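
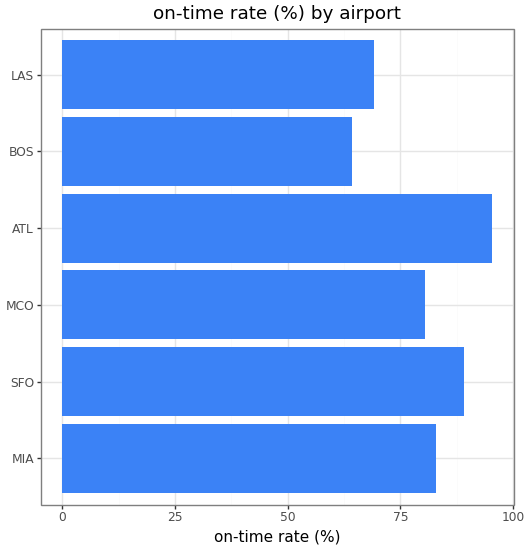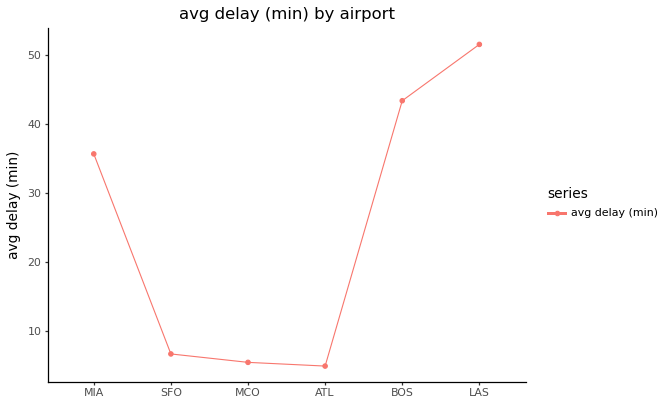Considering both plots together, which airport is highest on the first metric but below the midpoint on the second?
Chart 2 median avg delay (min) ≈ 20; below-median airports: SFO, MCO, ATL. Among those, ATL has the highest on-time rate (%) (≈ 100).

ATL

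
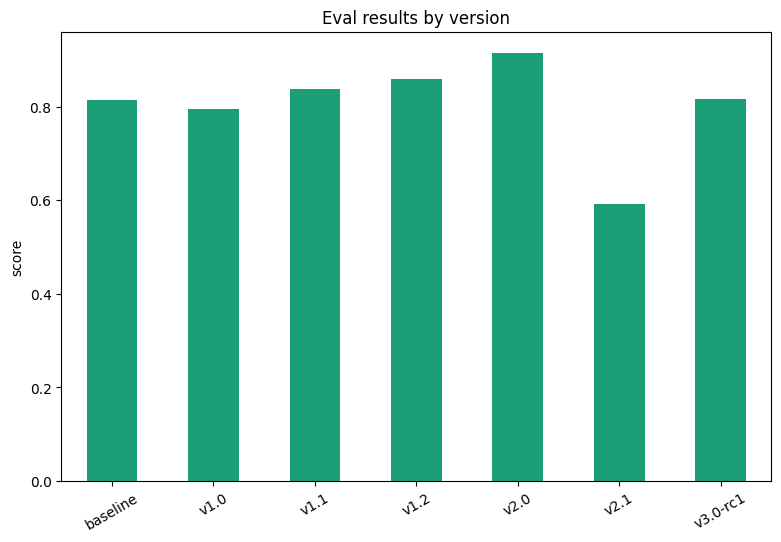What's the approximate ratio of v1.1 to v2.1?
v1.1 ≈ 0.8, v2.1 ≈ 0.6; 0.8/0.6 ≈ 1.33.

≈ 1.33×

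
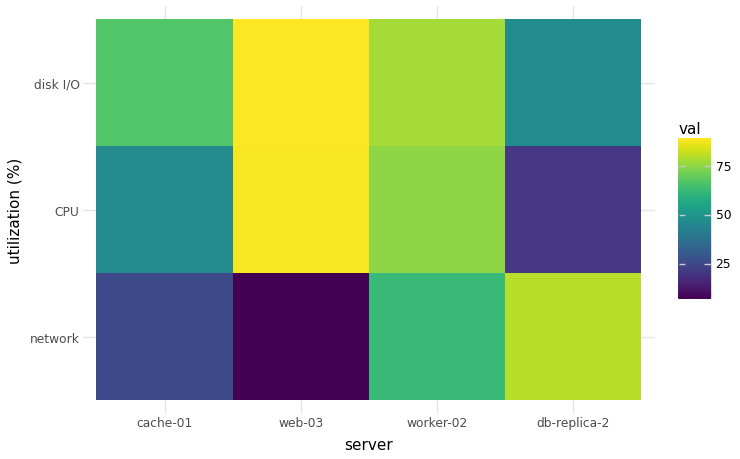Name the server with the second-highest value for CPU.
worker-02

Top 3 for CPU: web-03 ≈ 90, worker-02 ≈ 80, cache-01 ≈ 50.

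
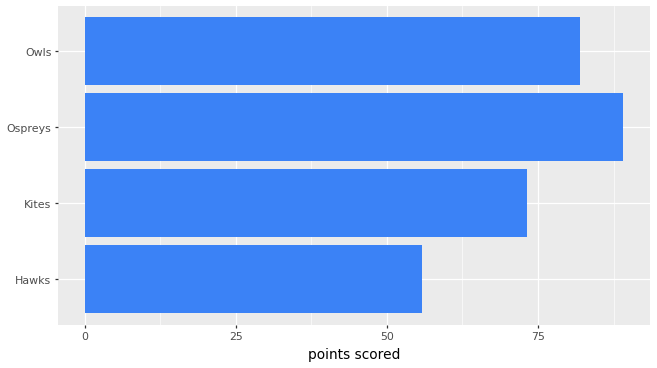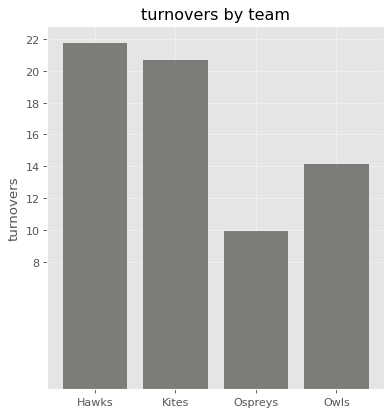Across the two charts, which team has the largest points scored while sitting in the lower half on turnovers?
Chart 2 median turnovers ≈ 18; below-median teams: Ospreys, Owls. Among those, Ospreys has the highest points scored (≈ 90).

Ospreys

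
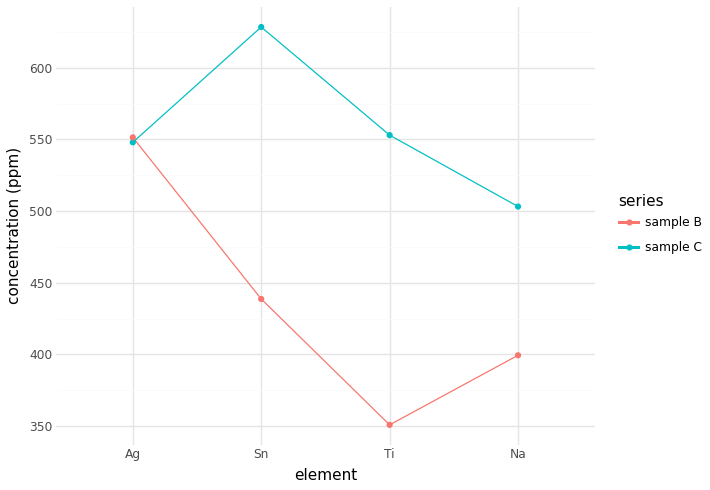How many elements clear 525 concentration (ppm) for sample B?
1

Above 525: Ag.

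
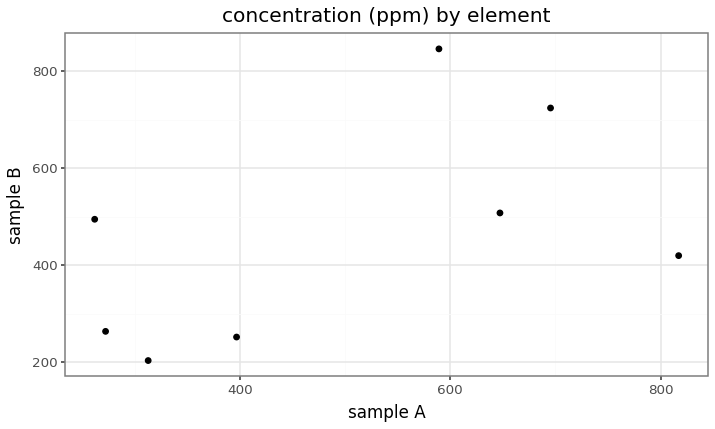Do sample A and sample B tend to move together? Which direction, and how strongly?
Points are positively correlated; moderate (|r| ≈ 0.5).

positive, moderate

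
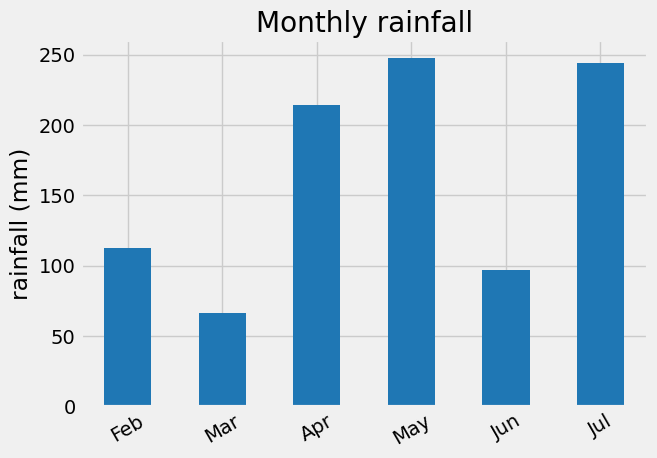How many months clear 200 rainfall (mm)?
Above 200: Apr, May, Jul.

3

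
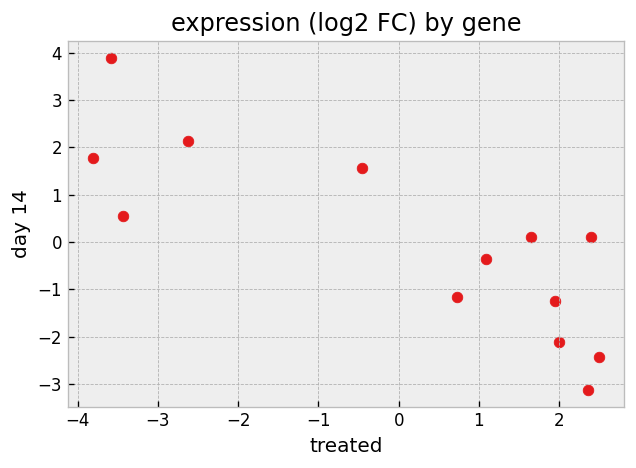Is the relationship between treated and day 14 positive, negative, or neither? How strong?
negative, strong

Points are negatively correlated; strong (|r| ≈ 0.8).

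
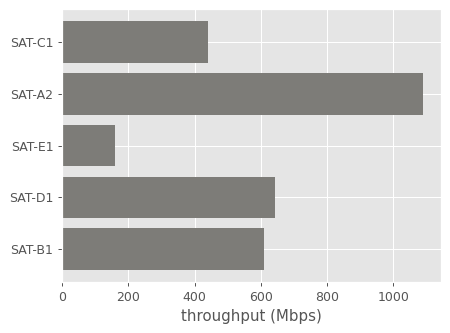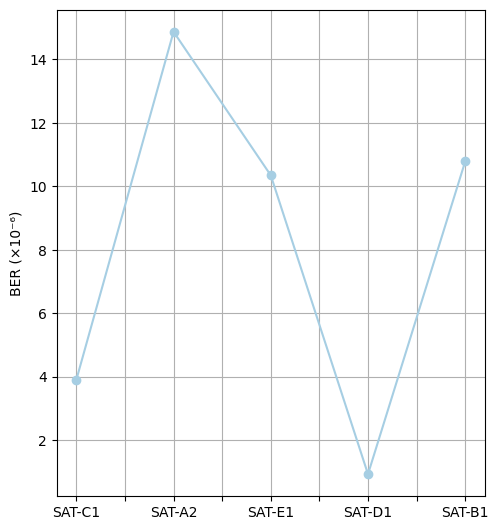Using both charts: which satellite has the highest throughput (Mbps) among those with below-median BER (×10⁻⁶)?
SAT-D1

Chart 2 median BER (×10⁻⁶) ≈ 10; below-median satellites: SAT-C1, SAT-D1. Among those, SAT-D1 has the highest throughput (Mbps) (≈ 600).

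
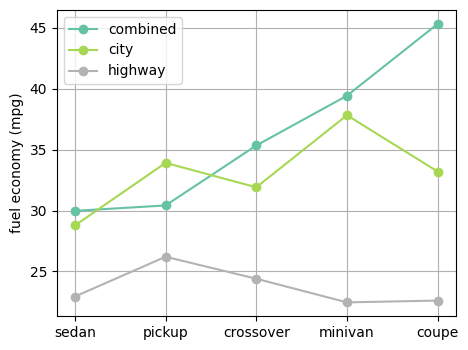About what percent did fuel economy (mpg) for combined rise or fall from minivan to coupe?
minivan ≈ 40, coupe ≈ 46; (46 − 40) / 40 ≈ +15%.

≈ +15%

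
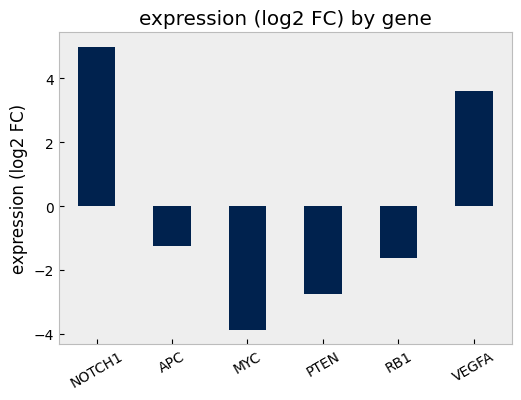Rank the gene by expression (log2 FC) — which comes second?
Top 3: NOTCH1 ≈ 5, VEGFA ≈ 4, APC ≈ -1.

VEGFA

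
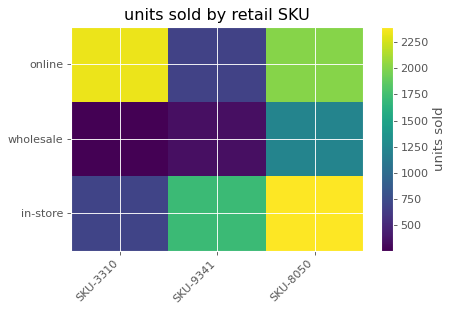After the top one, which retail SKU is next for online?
Top 3 for online: SKU-3310 ≈ 2400, SKU-8050 ≈ 2000, SKU-9341 ≈ 600.

SKU-8050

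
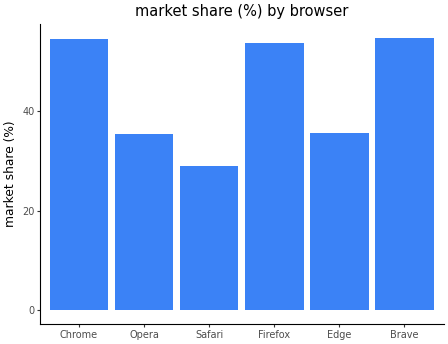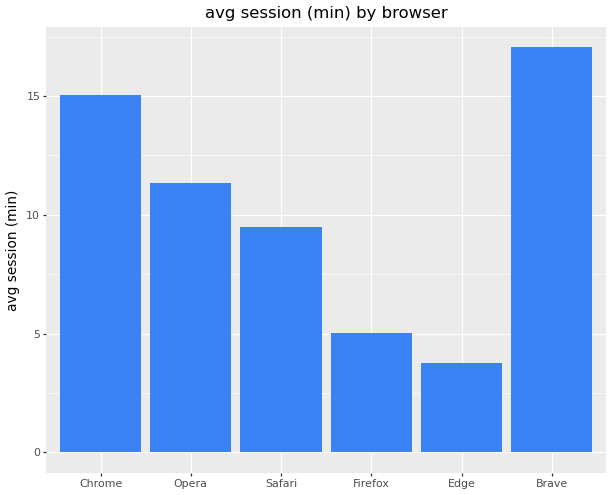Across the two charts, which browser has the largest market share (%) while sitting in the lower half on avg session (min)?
Firefox

Chart 2 median avg session (min) ≈ 10; below-median browsers: Safari, Firefox, Edge. Among those, Firefox has the highest market share (%) (≈ 50).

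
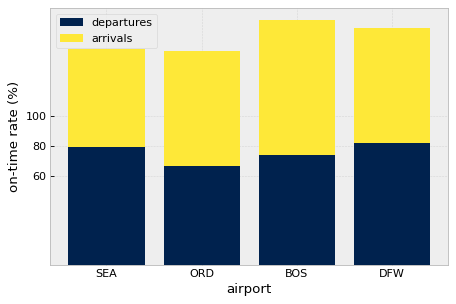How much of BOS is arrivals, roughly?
arrivals top ≈ 160, bottom ≈ 80; segment ≈ 80.

≈ 80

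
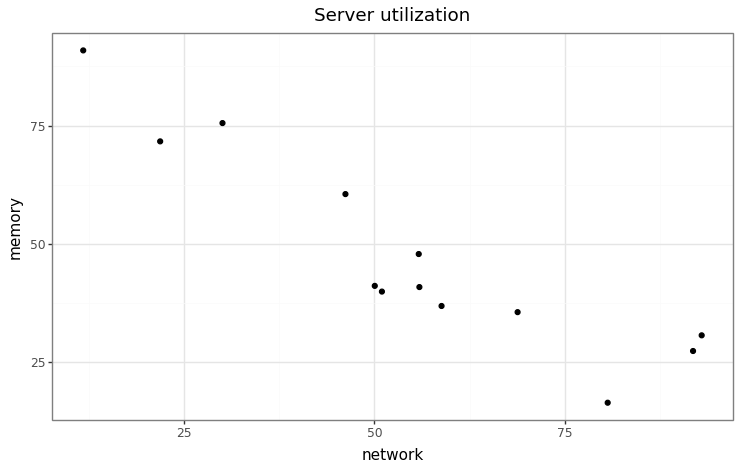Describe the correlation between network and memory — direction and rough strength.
negative, strong

Points are negatively correlated; strong (|r| ≈ 0.9).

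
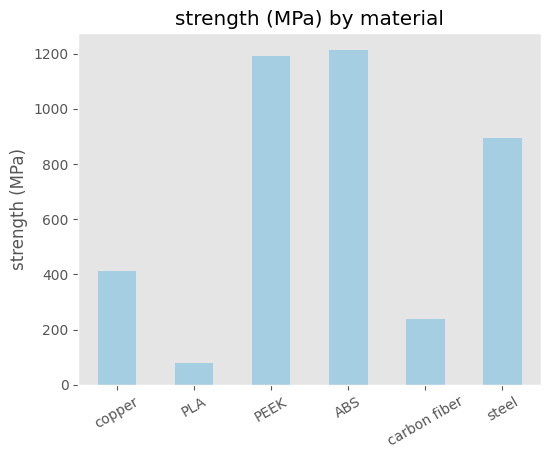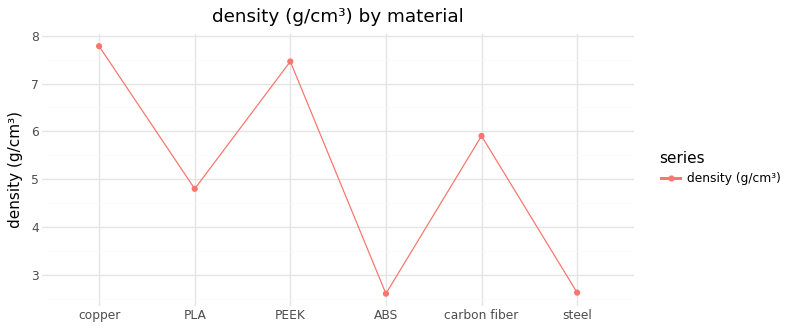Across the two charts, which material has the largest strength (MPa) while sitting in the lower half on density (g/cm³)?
ABS

Chart 2 median density (g/cm³) ≈ 5; below-median materials: PLA, ABS, steel. Among those, ABS has the highest strength (MPa) (≈ 1200).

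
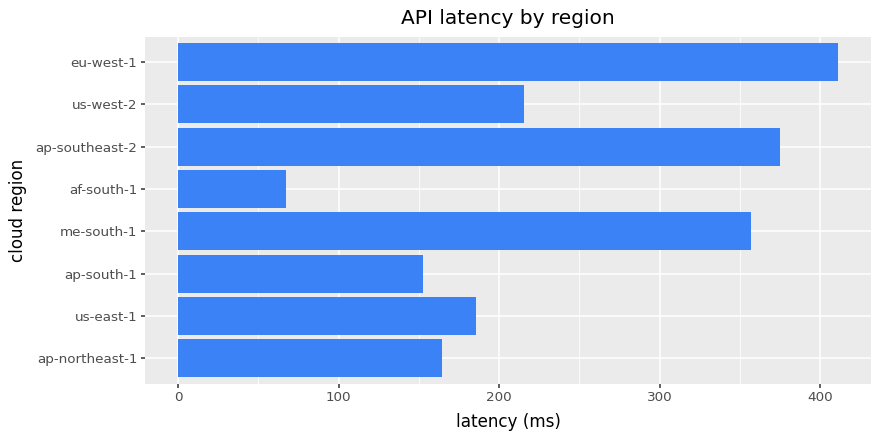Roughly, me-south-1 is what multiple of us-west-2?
me-south-1 ≈ 350, us-west-2 ≈ 200; 350/200 ≈ 1.75.

≈ 1.75×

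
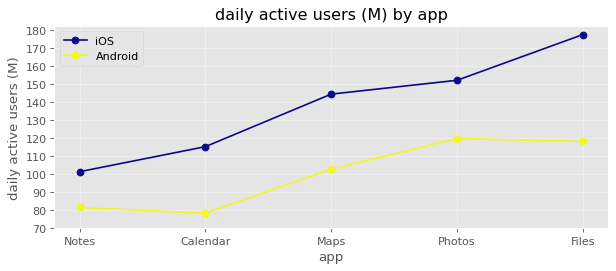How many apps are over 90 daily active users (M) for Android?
3

Above 90: Maps, Photos, Files.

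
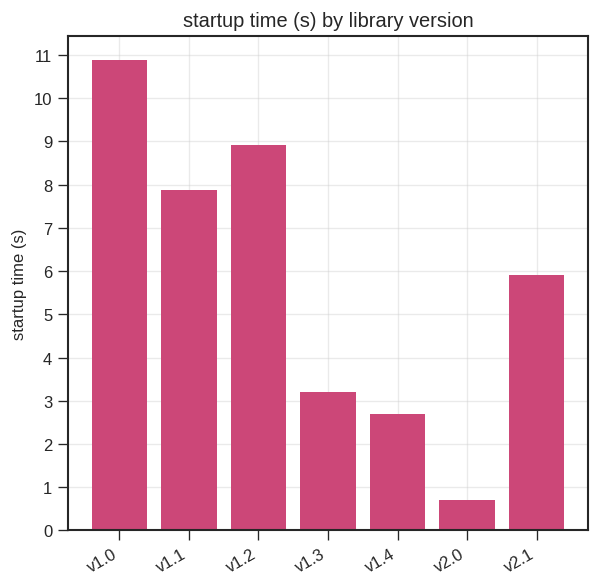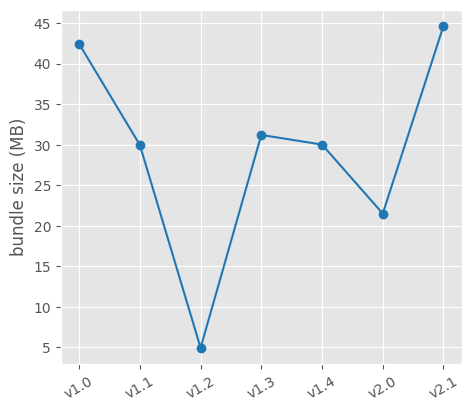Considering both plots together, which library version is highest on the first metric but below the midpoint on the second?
Chart 2 median bundle size (MB) ≈ 30; below-median library versions: v1.1, v1.2, v2.0. Among those, v1.2 has the highest startup time (s) (≈ 9).

v1.2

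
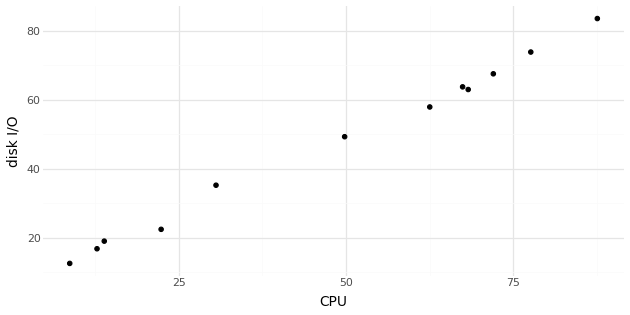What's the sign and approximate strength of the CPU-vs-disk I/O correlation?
Points are positively correlated; strong (|r| ≈ 1.0).

positive, strong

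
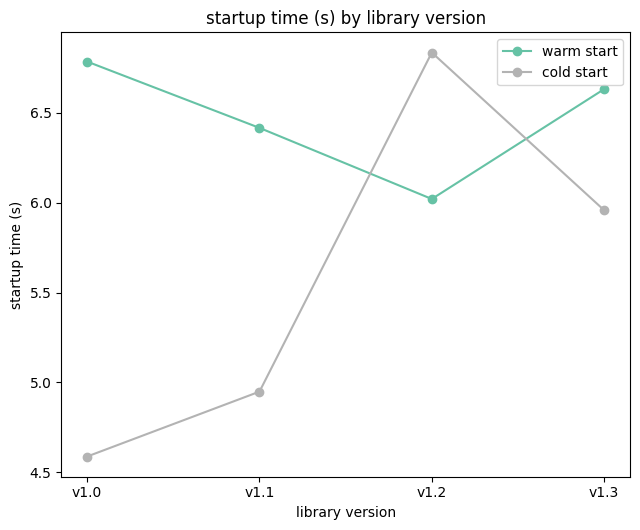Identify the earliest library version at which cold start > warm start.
v1.1: cold start ≈ 5.0 vs warm start ≈ 6.4 (not yet); v1.2: cold start ≈ 6.8 vs warm start ≈ 6.0 (first crossover).

v1.2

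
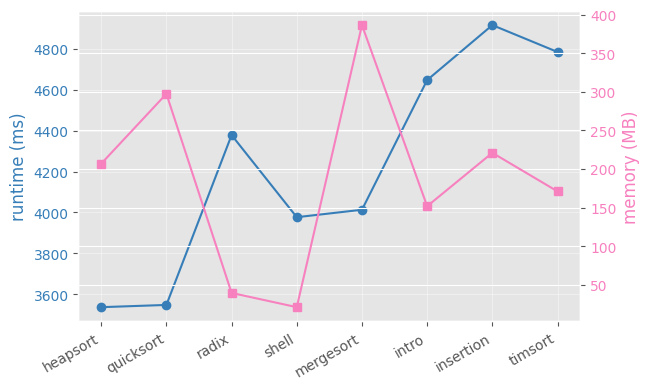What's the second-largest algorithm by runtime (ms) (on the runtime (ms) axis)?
timsort

Top 3 (on the runtime (ms) axis): insertion ≈ 5000, timsort ≈ 4800, intro ≈ 4600.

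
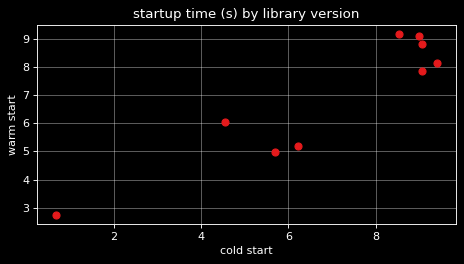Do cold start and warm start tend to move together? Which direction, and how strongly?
positive, strong

Points are positively correlated; strong (|r| ≈ 0.9).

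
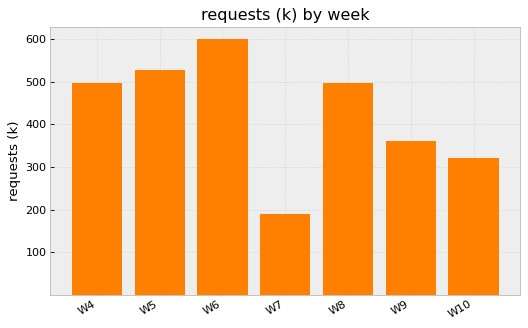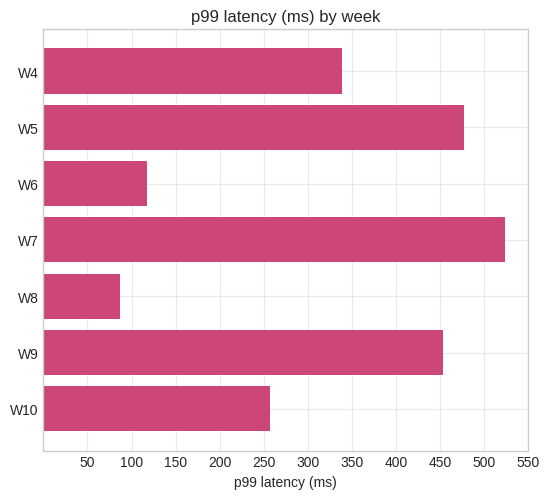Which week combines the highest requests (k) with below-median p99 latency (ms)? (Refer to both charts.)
W6

Chart 2 median p99 latency (ms) ≈ 350; below-median weeks: W6, W8, W10. Among those, W6 has the highest requests (k) (≈ 600).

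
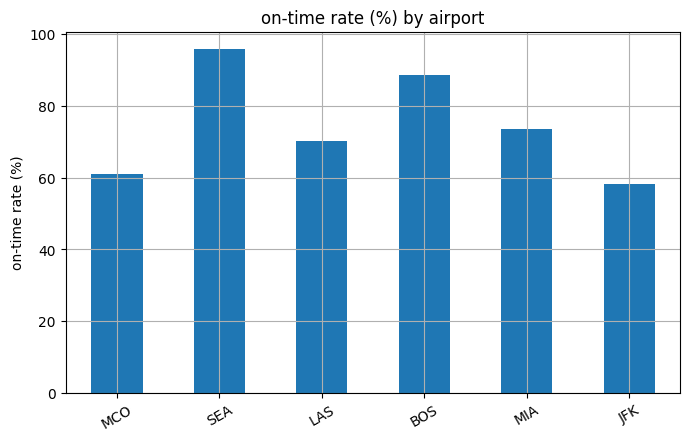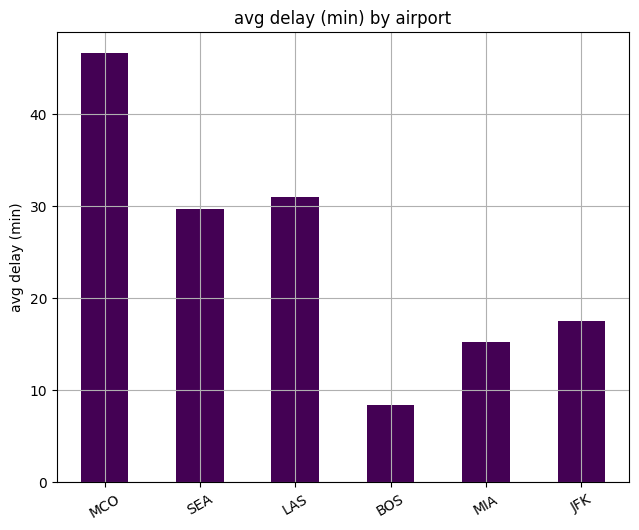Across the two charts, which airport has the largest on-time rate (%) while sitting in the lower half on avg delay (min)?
BOS

Chart 2 median avg delay (min) ≈ 25; below-median airports: BOS, MIA, JFK. Among those, BOS has the highest on-time rate (%) (≈ 90).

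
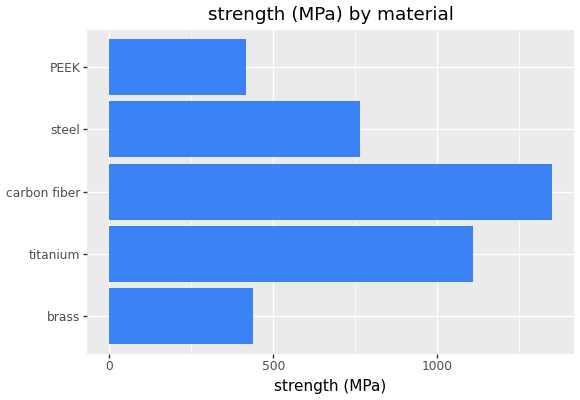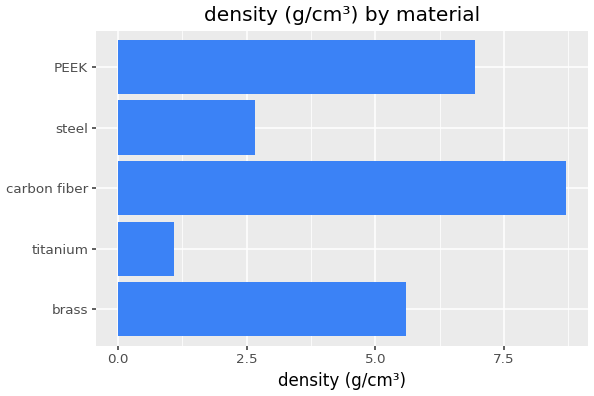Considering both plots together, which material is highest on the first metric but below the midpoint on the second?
Chart 2 median density (g/cm³) ≈ 6; below-median materials: titanium, steel. Among those, titanium has the highest strength (MPa) (≈ 1200).

titanium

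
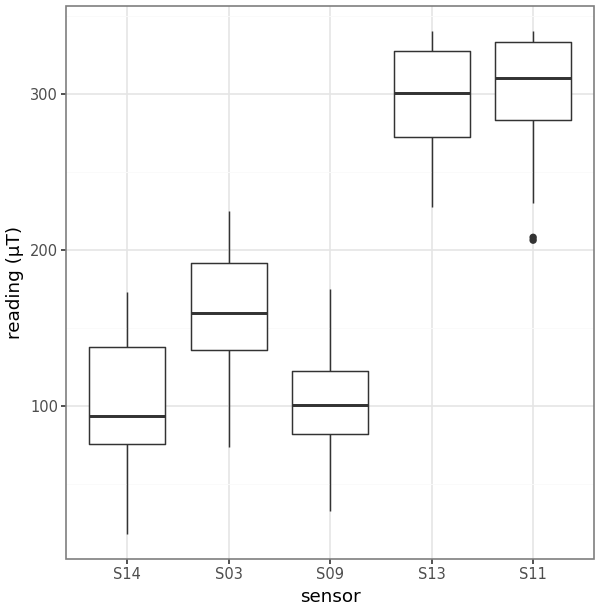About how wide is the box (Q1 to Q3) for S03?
Q3 ≈ 200, Q1 ≈ 140; IQR ≈ 60.

≈ 60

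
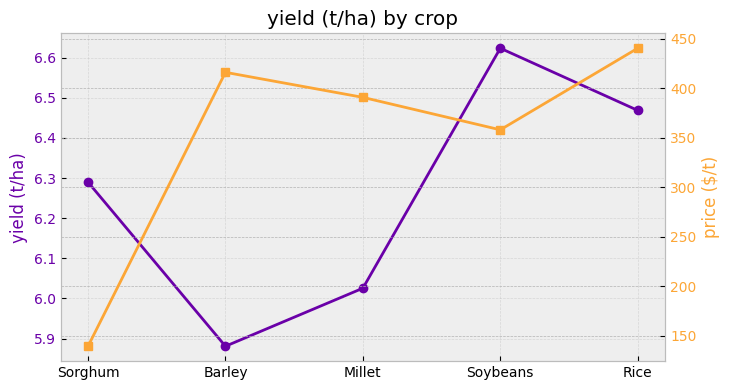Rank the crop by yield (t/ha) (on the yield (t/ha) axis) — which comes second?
Top 3 (on the yield (t/ha) axis): Soybeans ≈ 6.6, Rice ≈ 6.5, Sorghum ≈ 6.3.

Rice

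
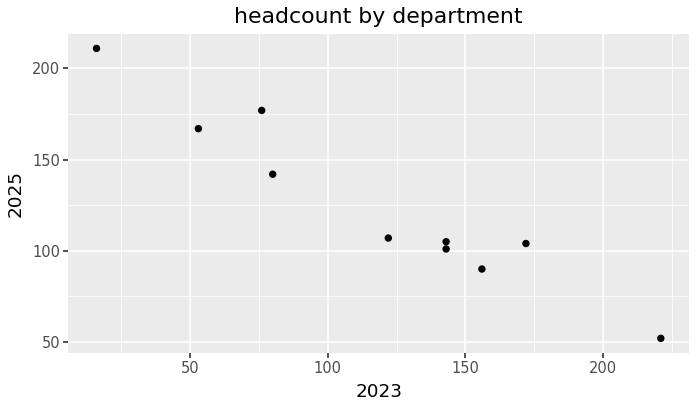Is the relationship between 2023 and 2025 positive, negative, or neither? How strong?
Points are negatively correlated; strong (|r| ≈ 1.0).

negative, strong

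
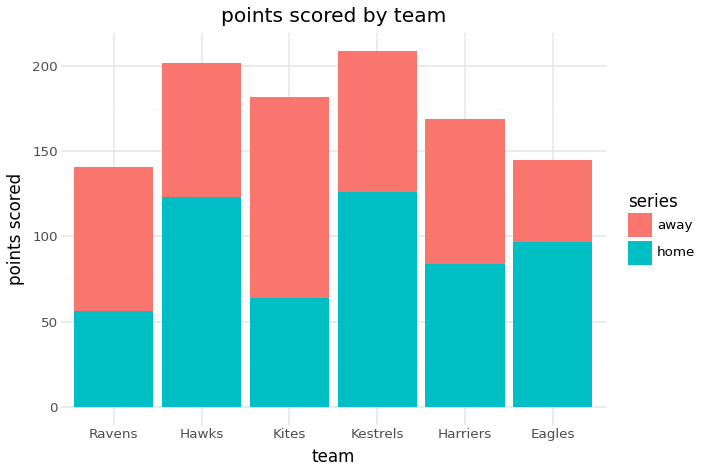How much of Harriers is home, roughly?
≈ 80

home top ≈ 80, bottom ≈ 0; segment ≈ 80.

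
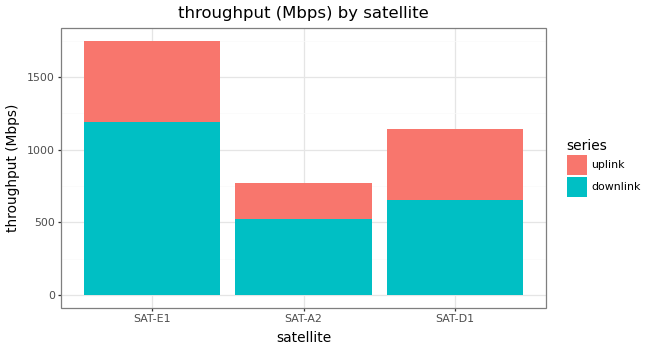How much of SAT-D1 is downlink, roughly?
≈ 600

downlink top ≈ 600, bottom ≈ 0; segment ≈ 600.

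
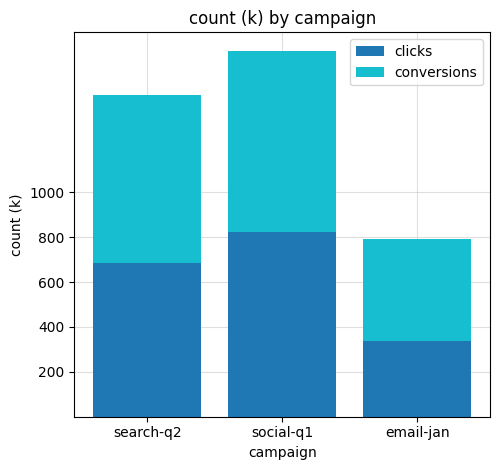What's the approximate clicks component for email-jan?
≈ 400

clicks top ≈ 400, bottom ≈ 0; segment ≈ 400.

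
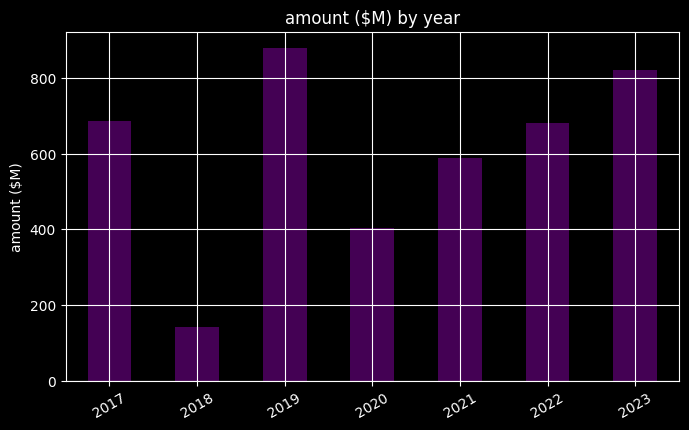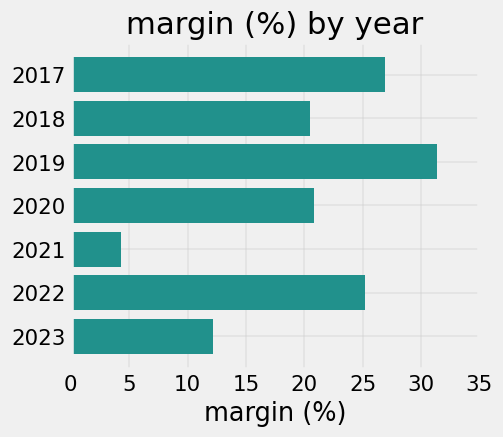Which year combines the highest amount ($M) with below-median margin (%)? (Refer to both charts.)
Chart 2 median margin (%) ≈ 20; below-median years: 2018, 2021, 2023. Among those, 2023 has the highest amount ($M) (≈ 800).

2023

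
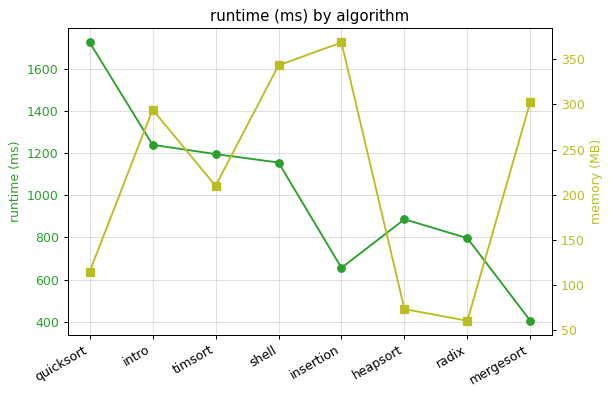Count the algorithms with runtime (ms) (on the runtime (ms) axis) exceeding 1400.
1

Above 1400: quicksort.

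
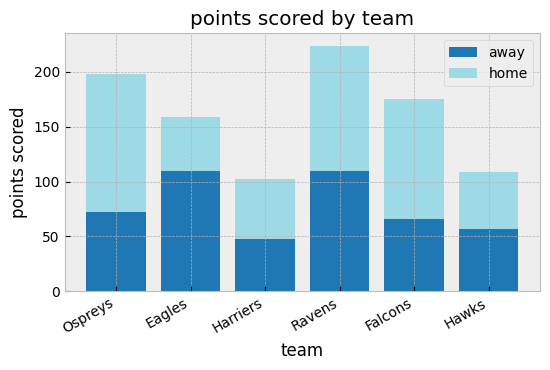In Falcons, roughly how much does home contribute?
≈ 120

home top ≈ 180, bottom ≈ 60; segment ≈ 120.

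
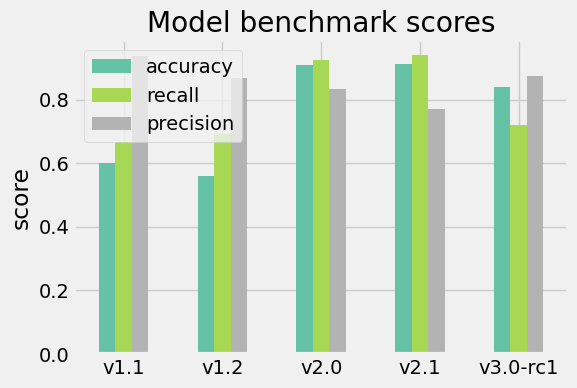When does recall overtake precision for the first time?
v2.0

v1.2: recall ≈ 0.7 vs precision ≈ 0.9 (not yet); v2.0: recall ≈ 0.9 vs precision ≈ 0.8 (first crossover).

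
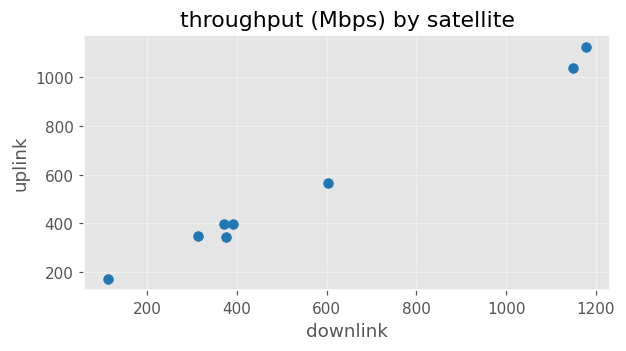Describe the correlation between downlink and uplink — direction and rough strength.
Points are positively correlated; strong (|r| ≈ 1.0).

positive, strong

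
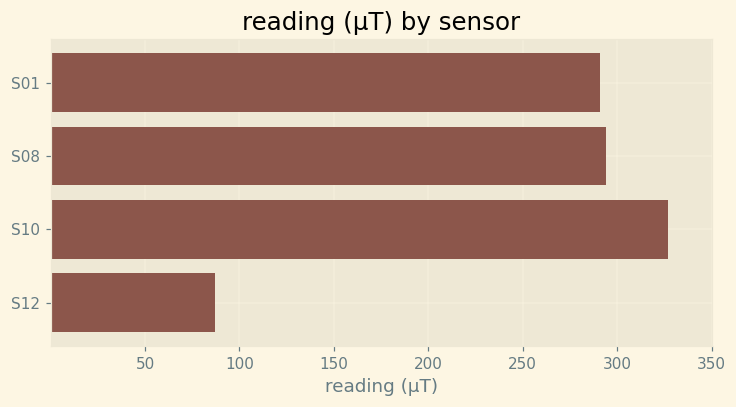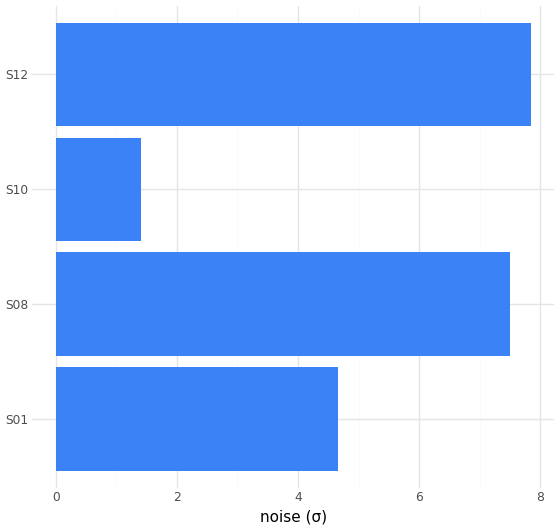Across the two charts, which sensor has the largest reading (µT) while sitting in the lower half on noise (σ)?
S10

Chart 2 median noise (σ) ≈ 6; below-median sensors: S01, S10. Among those, S10 has the highest reading (µT) (≈ 350).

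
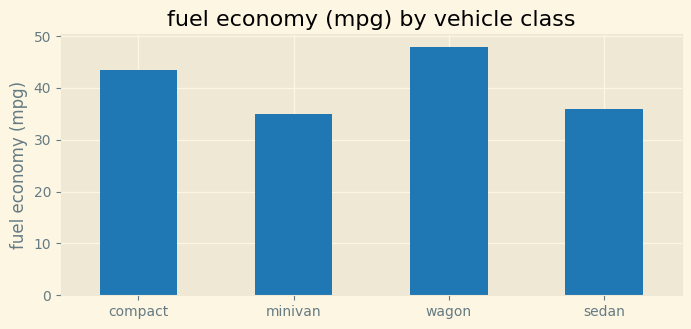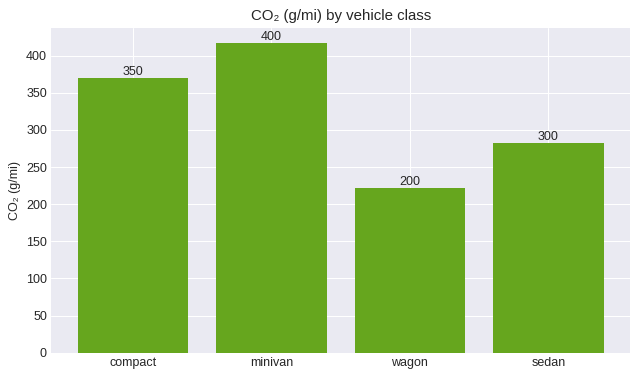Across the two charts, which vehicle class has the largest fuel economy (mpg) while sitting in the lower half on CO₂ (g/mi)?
wagon

Chart 2 median CO₂ (g/mi) ≈ 350; below-median vehicle classes: wagon, sedan. Among those, wagon has the highest fuel economy (mpg) (≈ 50).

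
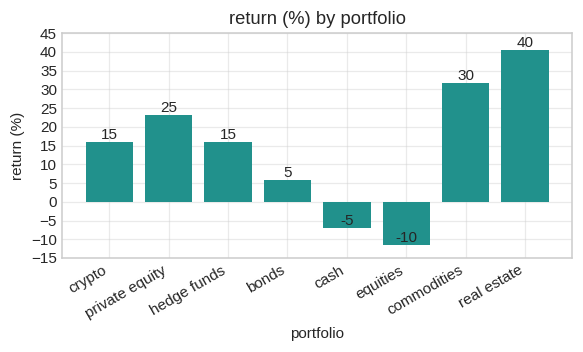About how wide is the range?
≈ 50

Max real estate ≈ 40, min equities ≈ -10; range ≈ 50.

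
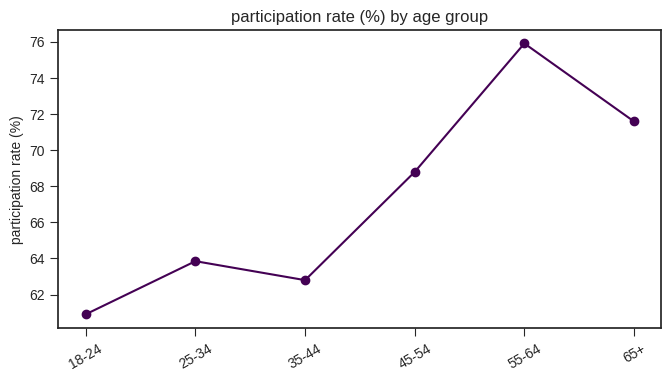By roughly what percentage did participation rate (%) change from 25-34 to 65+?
25-34 ≈ 64, 65+ ≈ 72; (72 − 64) / 64 ≈ +12.5%.

≈ +12.5%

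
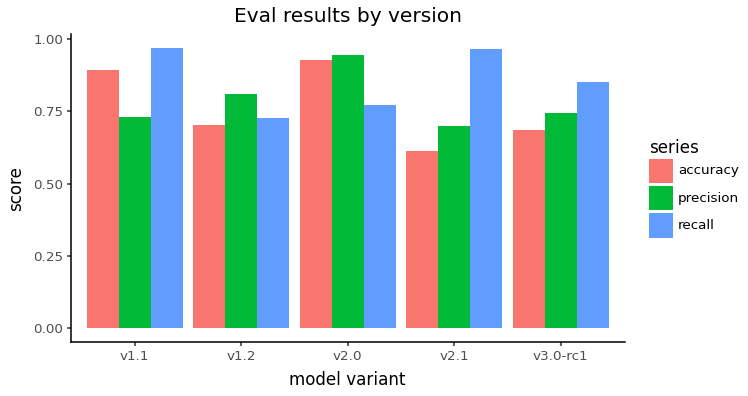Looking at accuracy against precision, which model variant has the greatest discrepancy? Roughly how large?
v1.1, ≈ 0.2

v1.1: accuracy ≈ 0.9, precision ≈ 0.7 → gap ≈ 0.2. Next-largest (v1.2) is only ≈ 0.1.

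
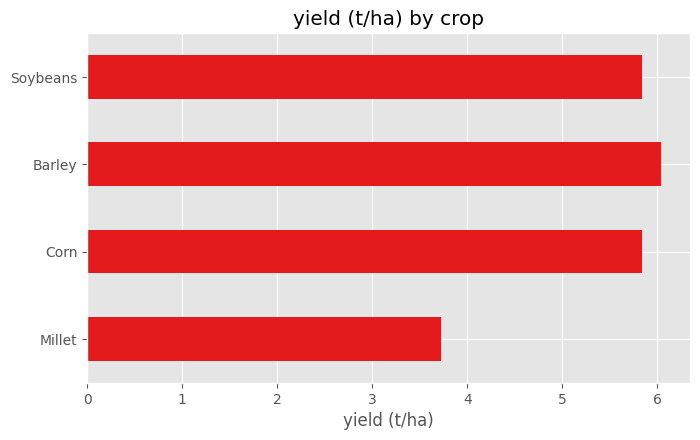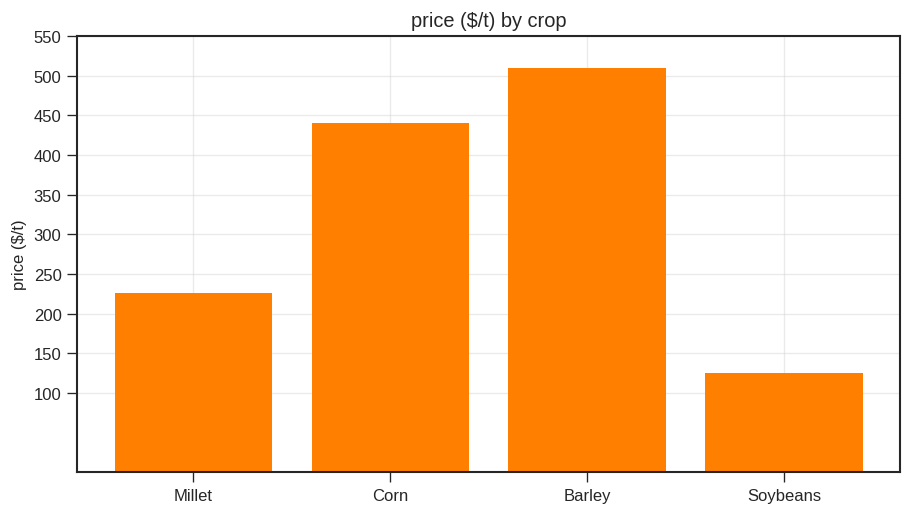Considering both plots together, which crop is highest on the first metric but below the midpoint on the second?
Chart 2 median price ($/t) ≈ 350; below-median crops: Millet, Soybeans. Among those, Soybeans has the highest yield (t/ha) (≈ 6).

Soybeans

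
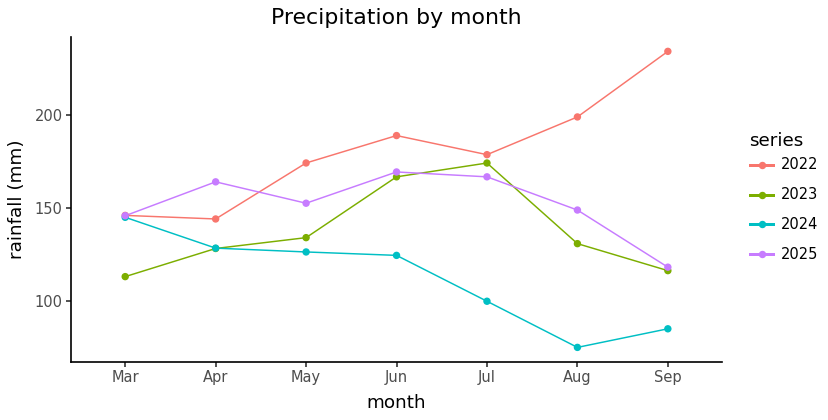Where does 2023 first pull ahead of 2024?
May

Apr: 2023 ≈ 120 vs 2024 ≈ 120 (not yet); May: 2023 ≈ 140 vs 2024 ≈ 120 (first crossover).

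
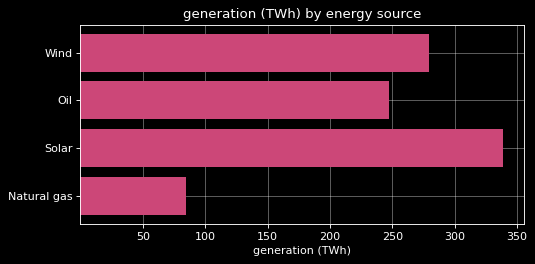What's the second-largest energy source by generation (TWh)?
Top 3: Solar ≈ 350, Wind ≈ 300, Oil ≈ 250.

Wind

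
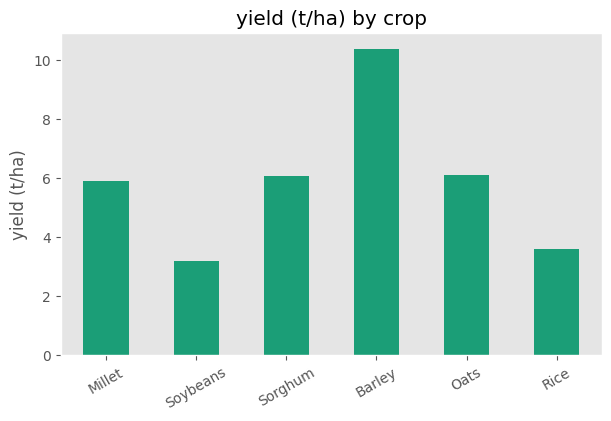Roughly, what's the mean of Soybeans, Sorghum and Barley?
≈ 6

(3 + 6 + 10) / 3 ≈ 6.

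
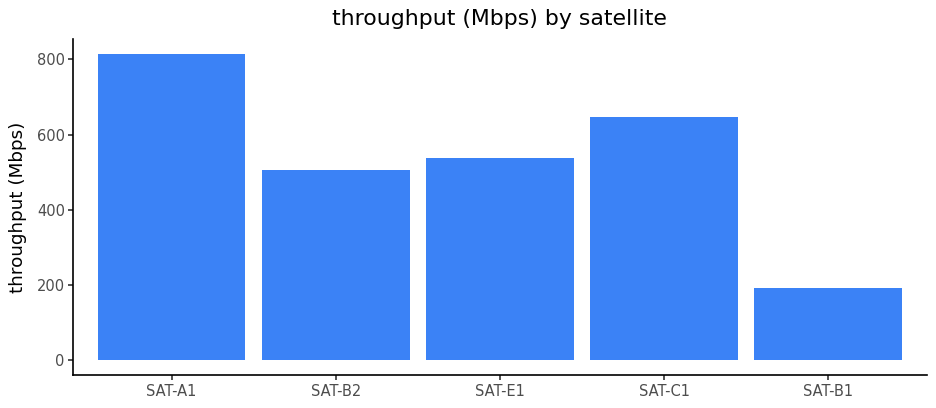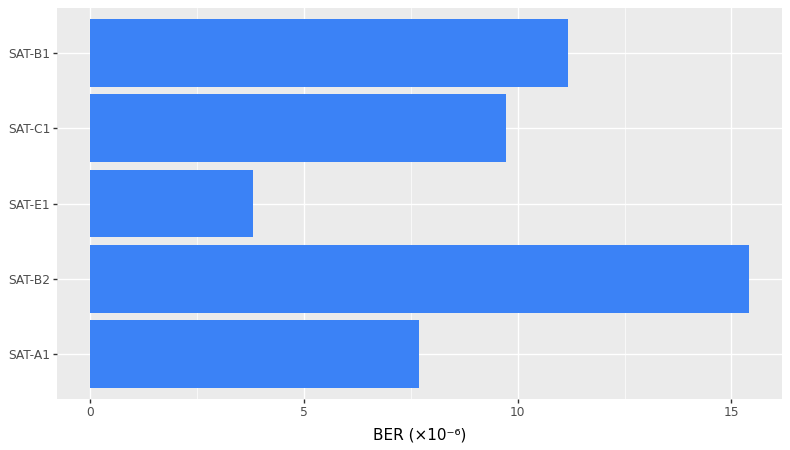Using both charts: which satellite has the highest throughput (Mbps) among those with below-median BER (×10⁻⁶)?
SAT-A1

Chart 2 median BER (×10⁻⁶) ≈ 10; below-median satellites: SAT-A1, SAT-E1. Among those, SAT-A1 has the highest throughput (Mbps) (≈ 800).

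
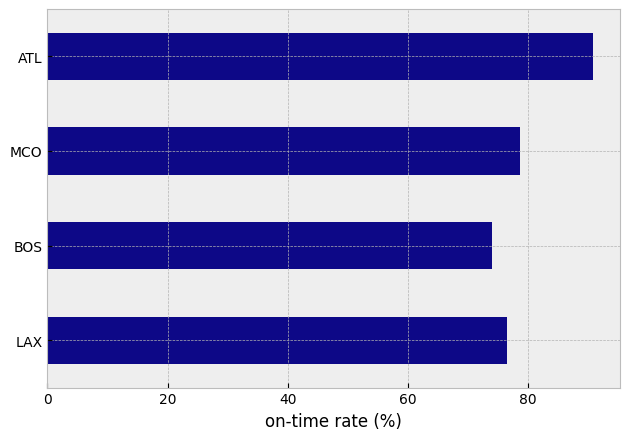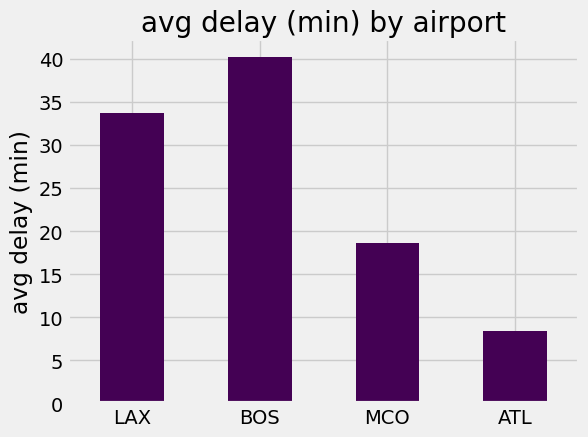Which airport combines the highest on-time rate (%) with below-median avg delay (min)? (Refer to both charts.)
ATL

Chart 2 median avg delay (min) ≈ 25; below-median airports: MCO, ATL. Among those, ATL has the highest on-time rate (%) (≈ 90).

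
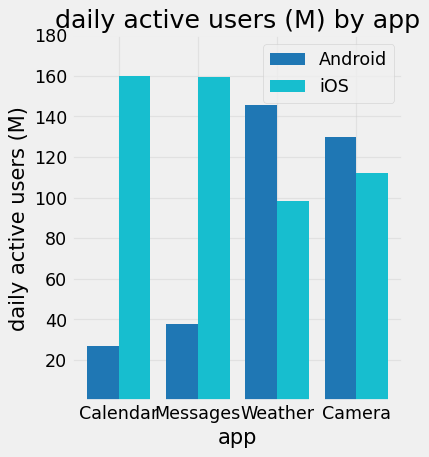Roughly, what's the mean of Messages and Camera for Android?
≈ 80

(40 + 120) / 2 ≈ 80.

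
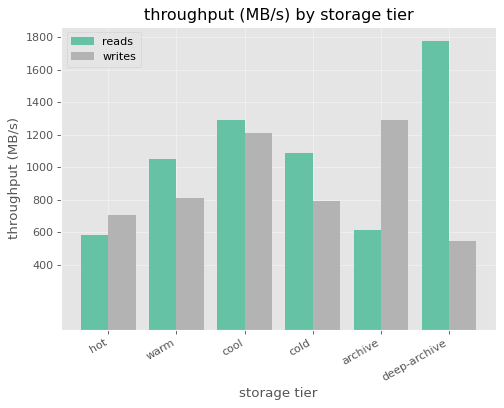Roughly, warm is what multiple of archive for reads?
≈ 1.67×

warm ≈ 1000, archive ≈ 600; 1000/600 ≈ 1.67.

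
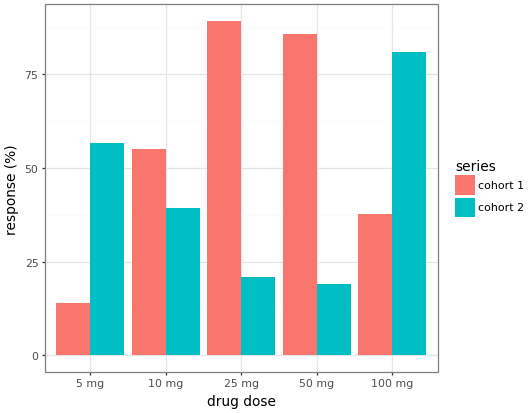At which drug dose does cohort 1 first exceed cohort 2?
10 mg

5 mg: cohort 1 ≈ 10 vs cohort 2 ≈ 60 (not yet); 10 mg: cohort 1 ≈ 60 vs cohort 2 ≈ 40 (first crossover).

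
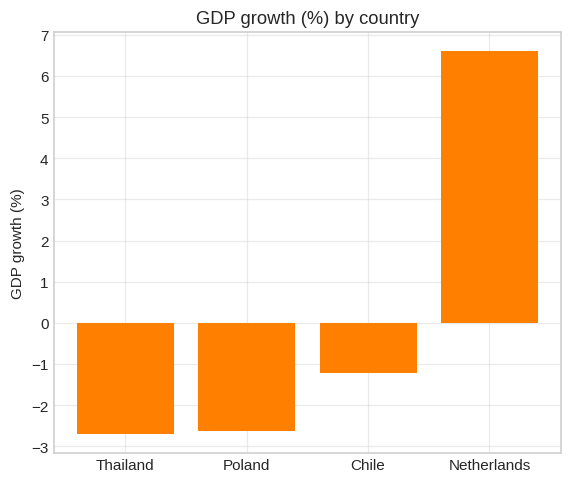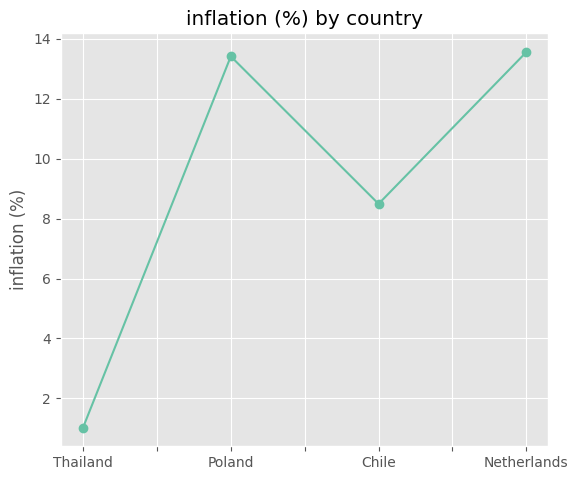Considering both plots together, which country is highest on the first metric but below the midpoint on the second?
Chile

Chart 2 median inflation (%) ≈ 10; below-median countries: Thailand, Chile. Among those, Chile has the highest GDP growth (%) (≈ -1).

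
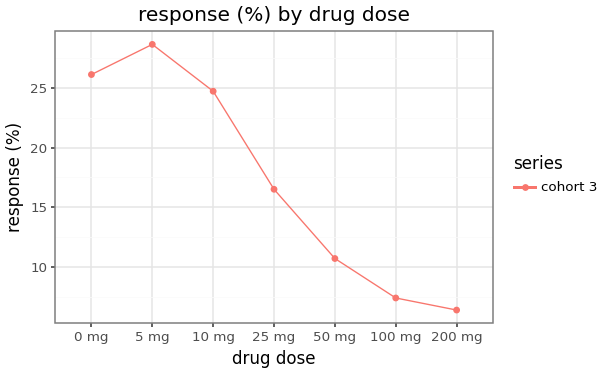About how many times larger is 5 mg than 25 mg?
5 mg ≈ 28, 25 mg ≈ 16; 28/16 ≈ 1.75.

≈ 1.75×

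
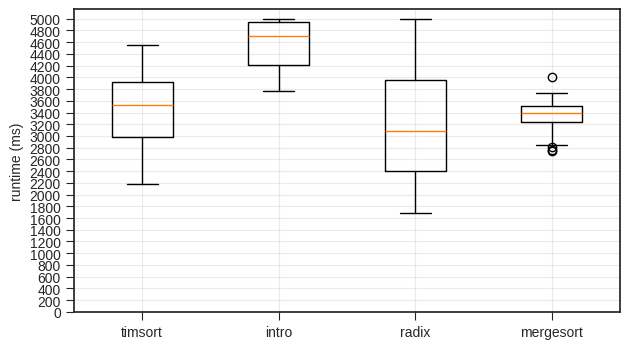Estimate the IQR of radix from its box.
≈ 1600

Q3 ≈ 4000, Q1 ≈ 2400; IQR ≈ 1600.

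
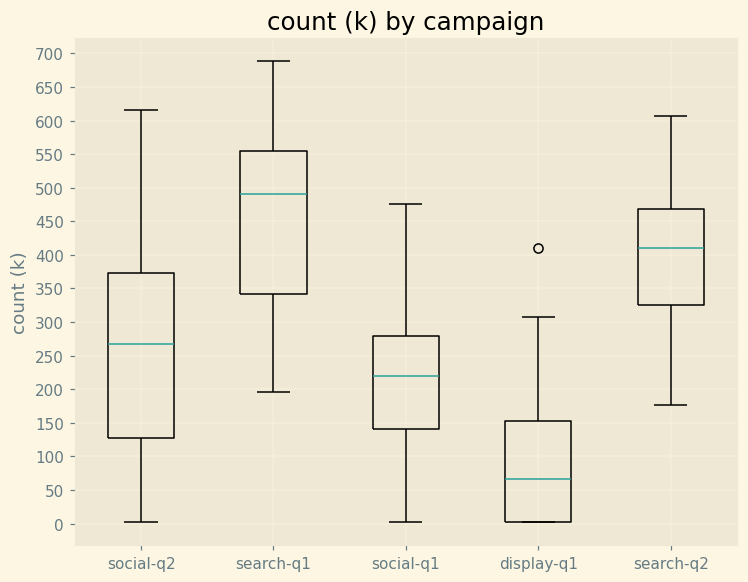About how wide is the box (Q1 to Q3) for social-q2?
≈ 200

Q3 ≈ 350, Q1 ≈ 150; IQR ≈ 200.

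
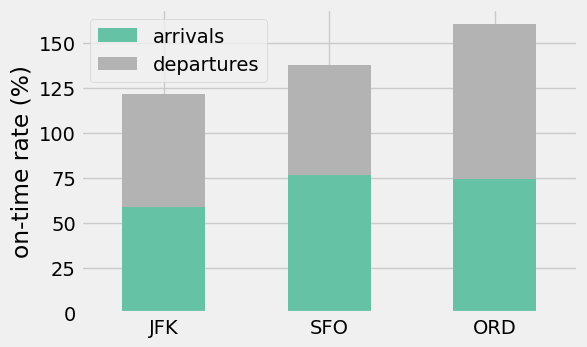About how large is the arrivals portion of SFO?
arrivals top ≈ 80, bottom ≈ 0; segment ≈ 80.

≈ 80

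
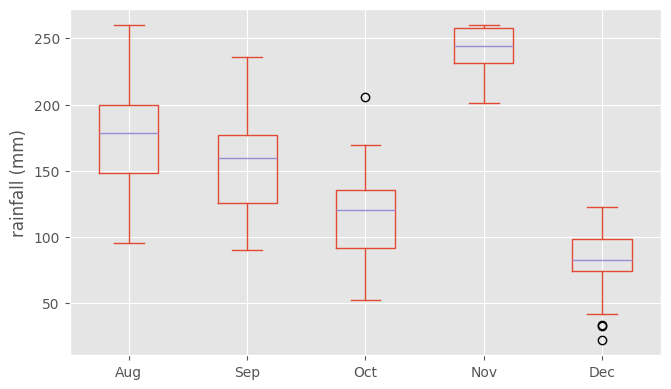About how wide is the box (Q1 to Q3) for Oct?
Q3 ≈ 140, Q1 ≈ 100; IQR ≈ 40.

≈ 40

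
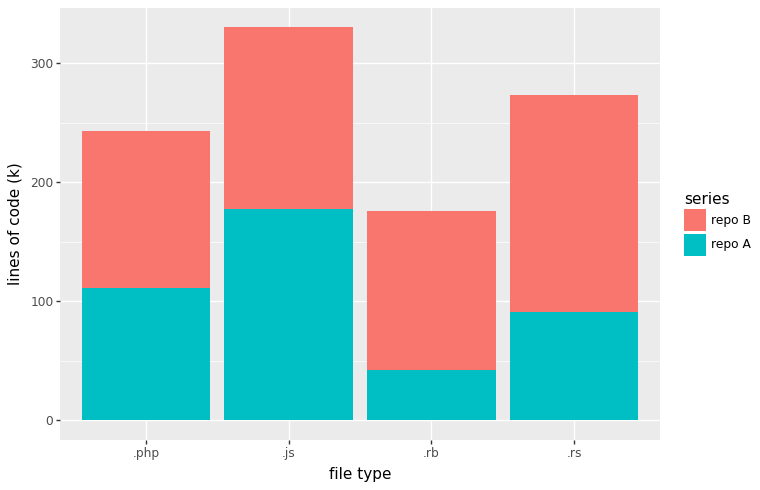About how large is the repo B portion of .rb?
≈ 150

repo B top ≈ 200, bottom ≈ 50; segment ≈ 150.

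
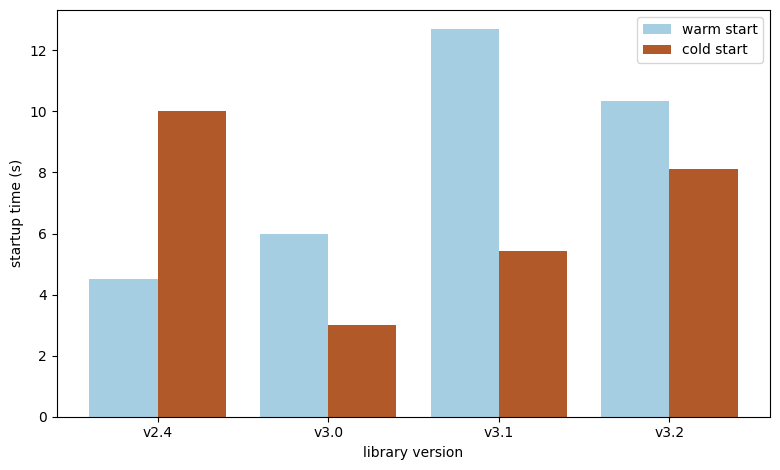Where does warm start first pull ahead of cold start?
v2.4: warm start ≈ 4 vs cold start ≈ 10 (not yet); v3.0: warm start ≈ 6 vs cold start ≈ 4 (first crossover).

v3.0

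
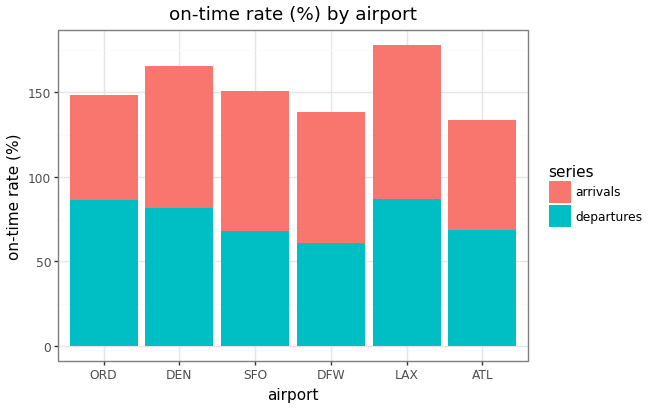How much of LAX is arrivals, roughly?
arrivals top ≈ 180, bottom ≈ 80; segment ≈ 100.

≈ 100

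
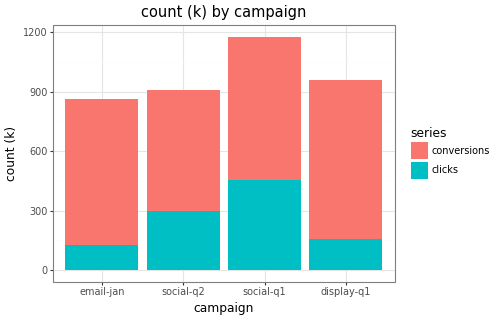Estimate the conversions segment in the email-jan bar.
≈ 800

conversions top ≈ 900, bottom ≈ 100; segment ≈ 800.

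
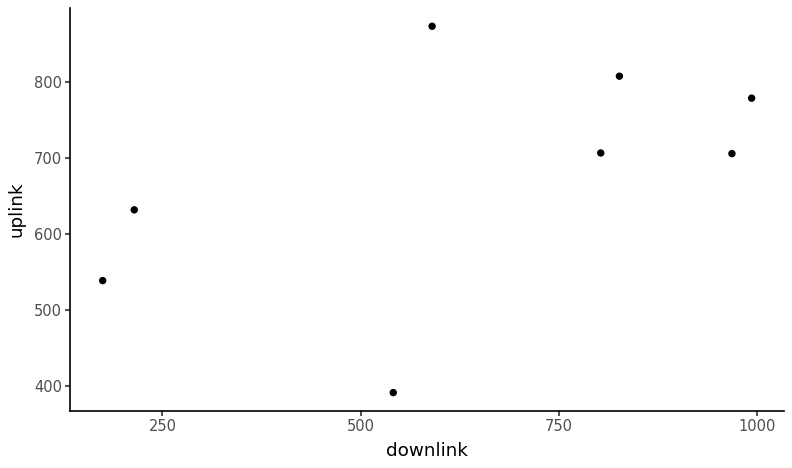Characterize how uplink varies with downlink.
positive, moderate

Points are positively correlated; moderate (|r| ≈ 0.5).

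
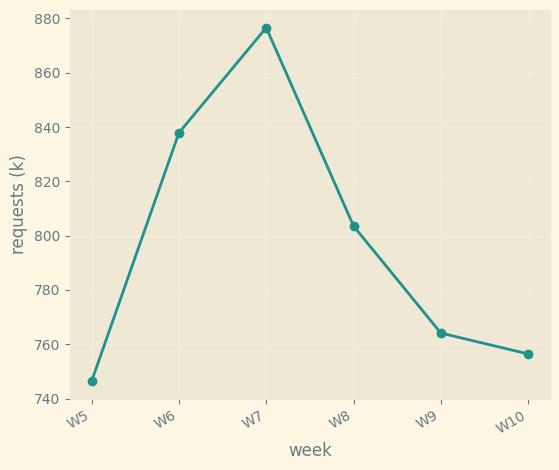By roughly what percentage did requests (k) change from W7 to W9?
≈ -13.6%

W7 ≈ 880, W9 ≈ 760; (760 − 880) / 880 ≈ -13.6%.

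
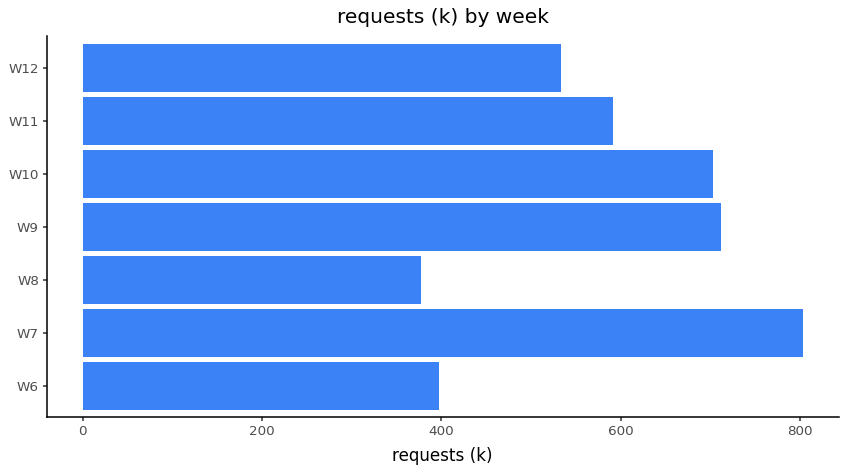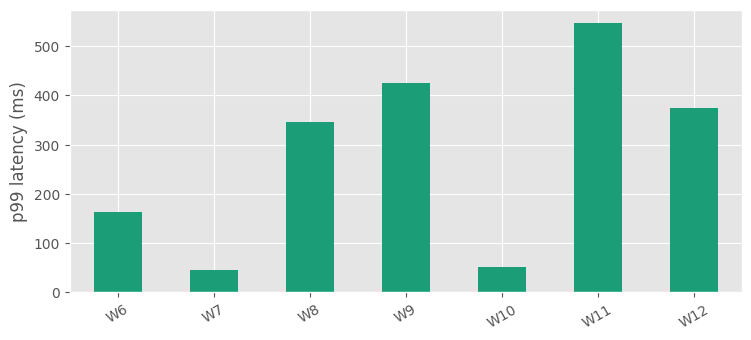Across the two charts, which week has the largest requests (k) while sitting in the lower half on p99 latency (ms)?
Chart 2 median p99 latency (ms) ≈ 300; below-median weeks: W6, W7, W10. Among those, W7 has the highest requests (k) (≈ 800).

W7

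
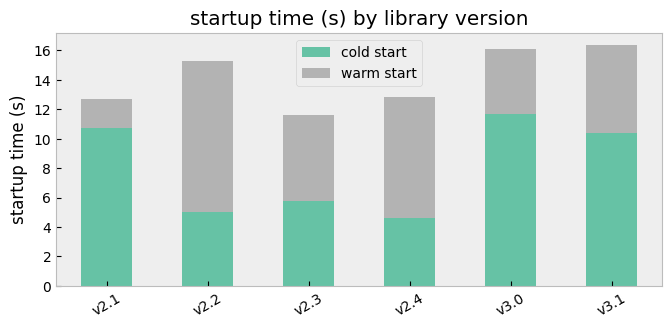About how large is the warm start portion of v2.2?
warm start top ≈ 16, bottom ≈ 4; segment ≈ 12.

≈ 12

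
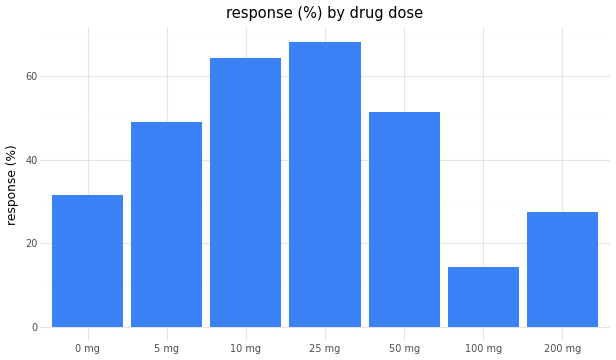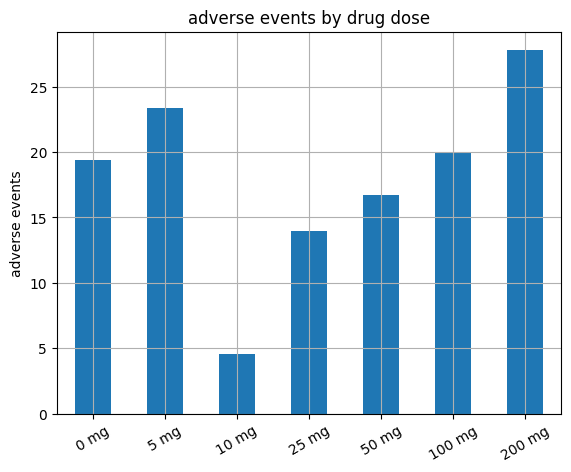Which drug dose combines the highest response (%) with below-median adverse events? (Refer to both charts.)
Chart 2 median adverse events ≈ 20; below-median drug doses: 10 mg, 25 mg, 50 mg. Among those, 25 mg has the highest response (%) (≈ 70).

25 mg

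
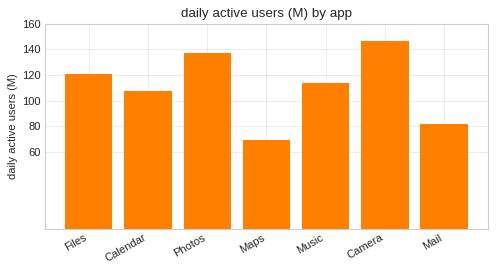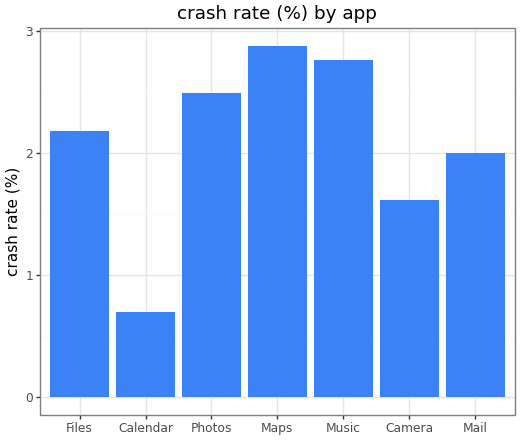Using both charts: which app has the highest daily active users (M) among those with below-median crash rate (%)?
Camera

Chart 2 median crash rate (%) ≈ 2; below-median apps: Calendar, Camera, Mail. Among those, Camera has the highest daily active users (M) (≈ 140).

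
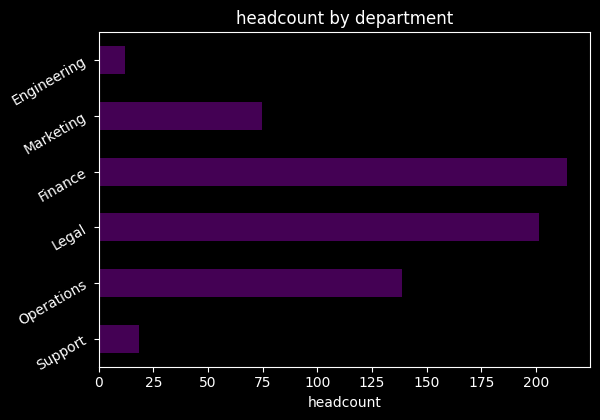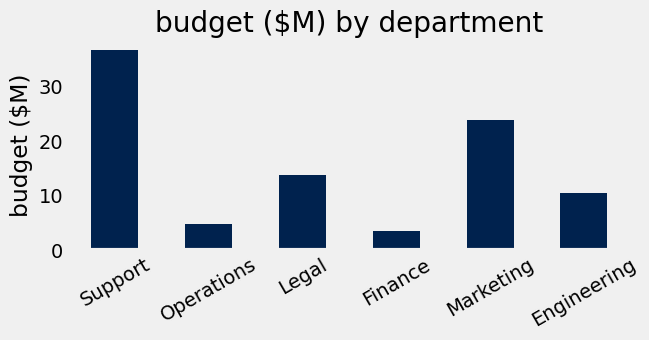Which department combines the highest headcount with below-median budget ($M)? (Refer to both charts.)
Chart 2 median budget ($M) ≈ 10; below-median departments: Operations, Finance, Engineering. Among those, Finance has the highest headcount (≈ 220).

Finance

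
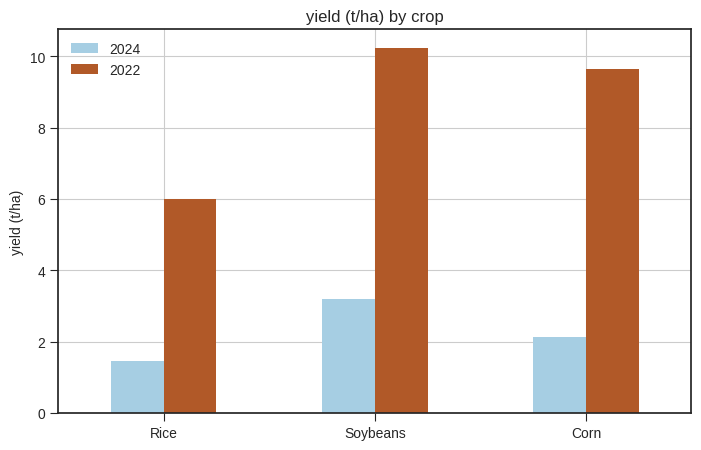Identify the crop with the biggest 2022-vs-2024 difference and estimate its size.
Corn, ≈ 8 t/ha

Corn: 2022 ≈ 10, 2024 ≈ 2 → gap ≈ 8. Next-largest (Soybeans) is only ≈ 7.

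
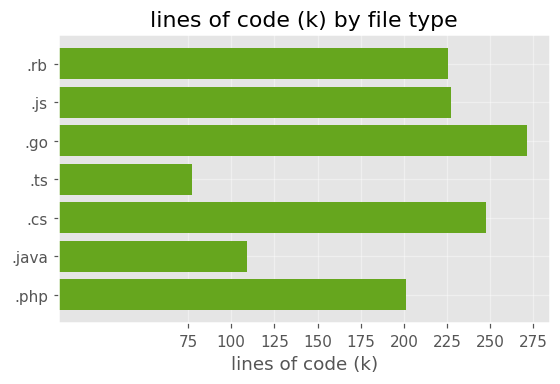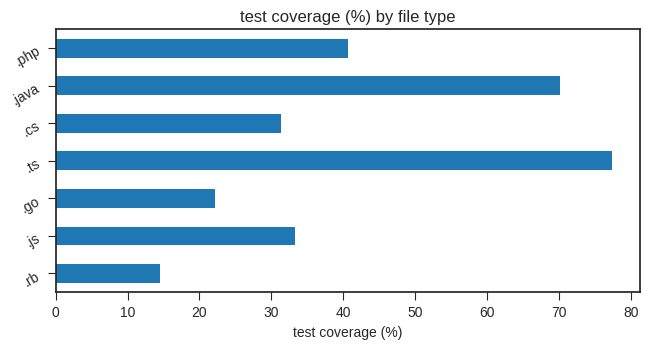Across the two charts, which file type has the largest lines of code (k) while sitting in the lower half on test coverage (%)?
Chart 2 median test coverage (%) ≈ 30; below-median file types: .rb, .go, .cs. Among those, .go has the highest lines of code (k) (≈ 275).

.go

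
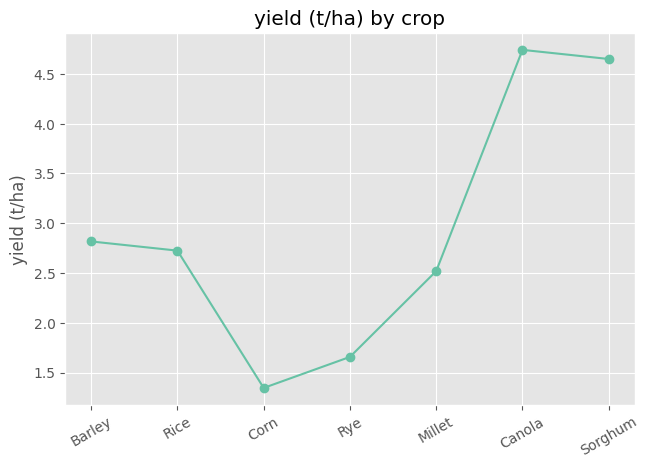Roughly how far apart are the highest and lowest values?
≈ 3.0

Max Canola ≈ 4.5, min Corn ≈ 1.5; range ≈ 3.0.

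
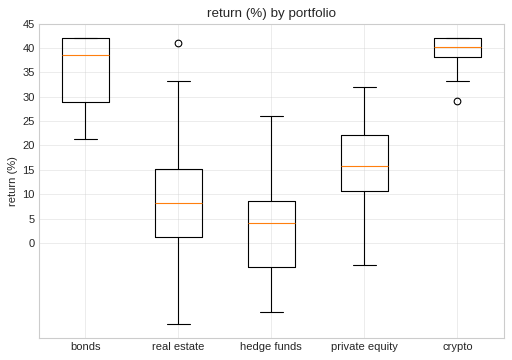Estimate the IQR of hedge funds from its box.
Q3 ≈ 10, Q1 ≈ -5; IQR ≈ 15.

≈ 15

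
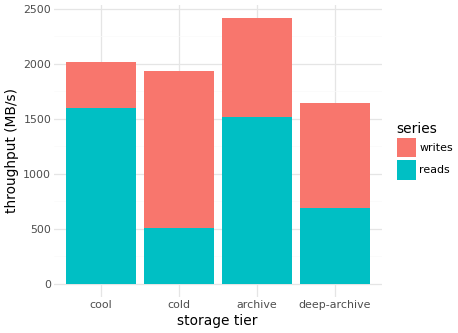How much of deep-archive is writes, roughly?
writes top ≈ 1500, bottom ≈ 500; segment ≈ 1000.

≈ 1000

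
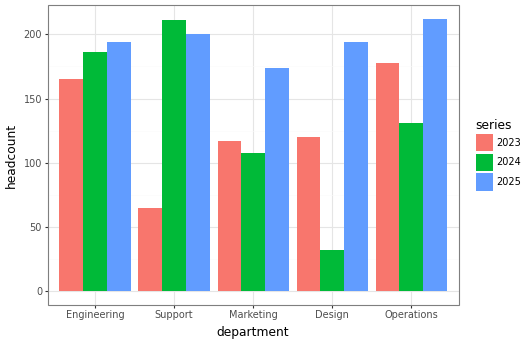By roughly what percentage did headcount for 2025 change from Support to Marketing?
≈ -10%

Support ≈ 200, Marketing ≈ 180; (180 − 200) / 200 ≈ -10%.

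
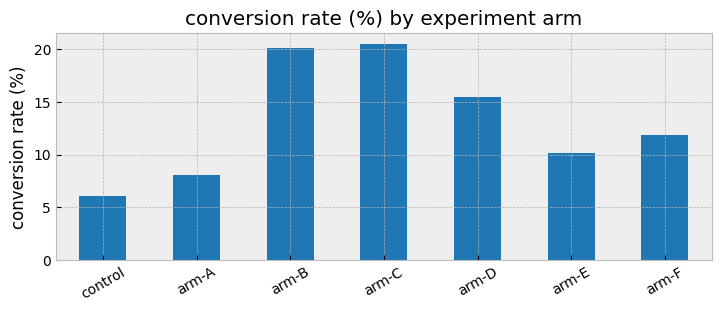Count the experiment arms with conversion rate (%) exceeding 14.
Above 14: arm-B, arm-C, arm-D.

3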